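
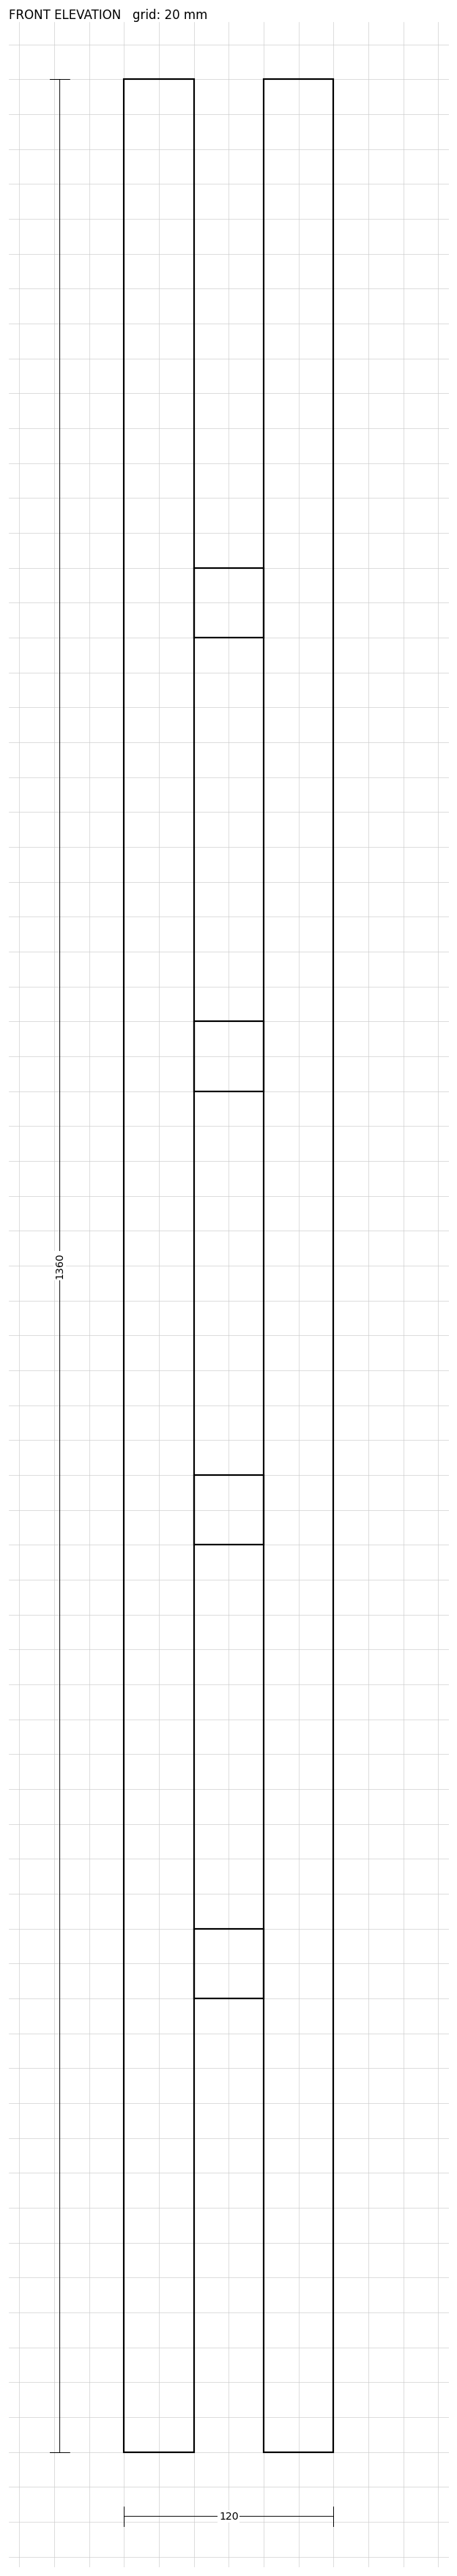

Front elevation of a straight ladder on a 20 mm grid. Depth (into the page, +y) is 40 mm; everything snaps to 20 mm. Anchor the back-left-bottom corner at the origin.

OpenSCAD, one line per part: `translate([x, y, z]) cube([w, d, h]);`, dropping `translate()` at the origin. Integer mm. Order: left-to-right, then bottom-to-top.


cube([40, 40, 1360]);
translate([40, 0, 260]) cube([40, 40, 40]);
translate([40, 0, 520]) cube([40, 40, 40]);
translate([40, 0, 780]) cube([40, 40, 40]);
translate([40, 0, 1040]) cube([40, 40, 40]);
translate([80, 0, 0]) cube([40, 40, 1360]);


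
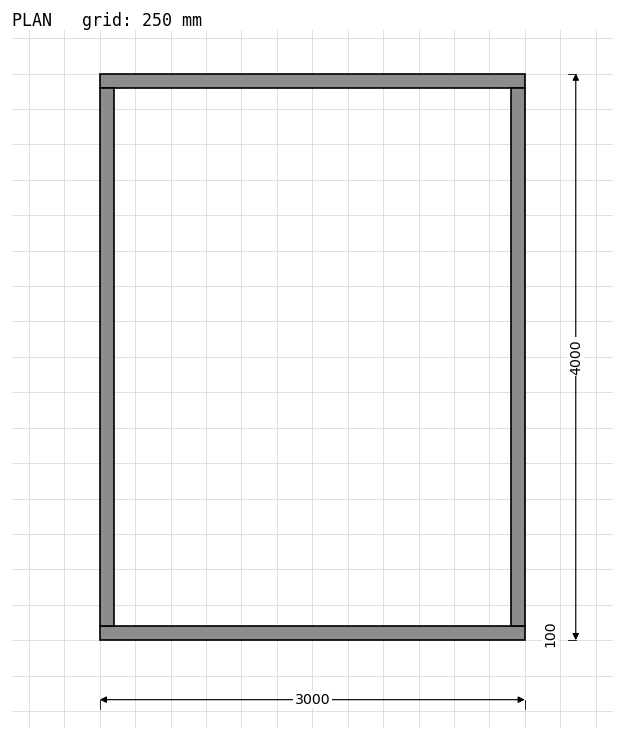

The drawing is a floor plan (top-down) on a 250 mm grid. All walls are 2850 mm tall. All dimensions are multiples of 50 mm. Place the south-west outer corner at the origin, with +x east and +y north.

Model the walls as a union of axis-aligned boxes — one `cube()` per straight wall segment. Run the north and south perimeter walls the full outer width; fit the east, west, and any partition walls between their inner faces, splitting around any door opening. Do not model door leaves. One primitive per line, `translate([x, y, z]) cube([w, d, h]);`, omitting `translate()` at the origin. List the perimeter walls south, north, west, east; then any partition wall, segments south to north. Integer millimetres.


cube([3000, 100, 2850]);
translate([0, 3900, 0]) cube([3000, 100, 2850]);
translate([0, 100, 0]) cube([100, 3800, 2850]);
translate([2900, 100, 0]) cube([100, 3800, 2850]);


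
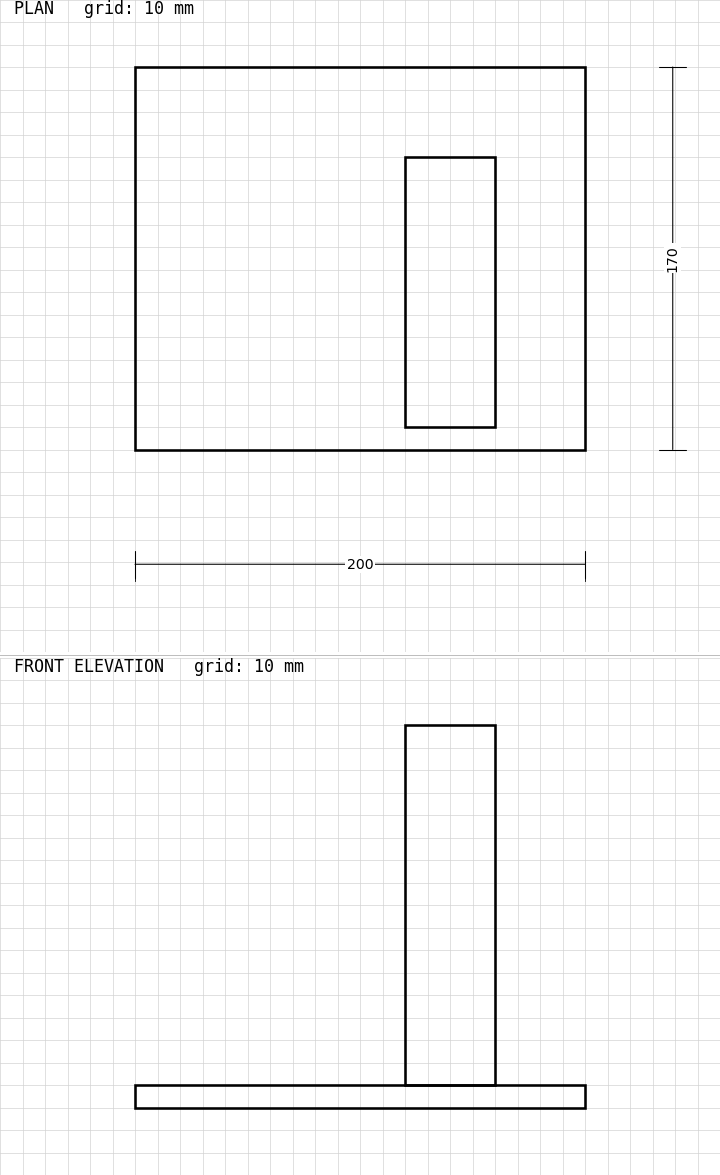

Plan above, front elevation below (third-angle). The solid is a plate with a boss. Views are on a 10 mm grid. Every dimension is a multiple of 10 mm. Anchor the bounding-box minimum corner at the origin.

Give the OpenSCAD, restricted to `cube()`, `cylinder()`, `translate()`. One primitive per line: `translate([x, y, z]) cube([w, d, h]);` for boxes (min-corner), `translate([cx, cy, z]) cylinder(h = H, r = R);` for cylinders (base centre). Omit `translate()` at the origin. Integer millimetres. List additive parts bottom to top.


cube([200, 170, 10]);
translate([120, 10, 10]) cube([40, 120, 160]);


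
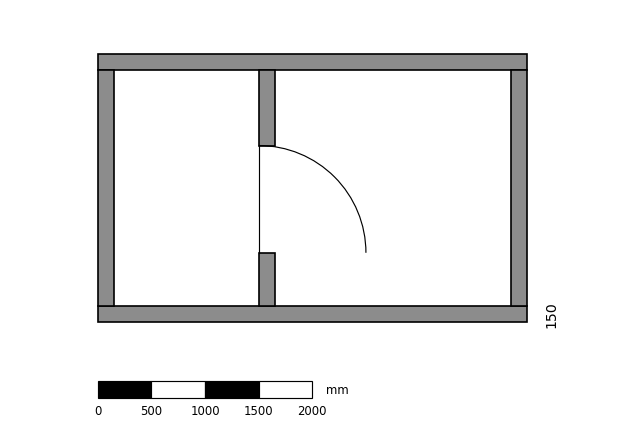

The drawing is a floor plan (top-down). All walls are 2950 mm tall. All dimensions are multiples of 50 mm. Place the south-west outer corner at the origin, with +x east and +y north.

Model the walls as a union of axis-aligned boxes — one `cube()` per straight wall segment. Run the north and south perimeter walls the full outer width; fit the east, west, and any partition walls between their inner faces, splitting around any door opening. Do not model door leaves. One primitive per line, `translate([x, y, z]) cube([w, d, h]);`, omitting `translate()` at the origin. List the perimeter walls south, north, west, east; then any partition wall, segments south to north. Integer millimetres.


cube([4000, 150, 2950]);
translate([0, 2350, 0]) cube([4000, 150, 2950]);
translate([0, 150, 0]) cube([150, 2200, 2950]);
translate([3850, 150, 0]) cube([150, 2200, 2950]);
translate([1500, 150, 0]) cube([150, 500, 2950]);
translate([1500, 1650, 0]) cube([150, 700, 2950]);


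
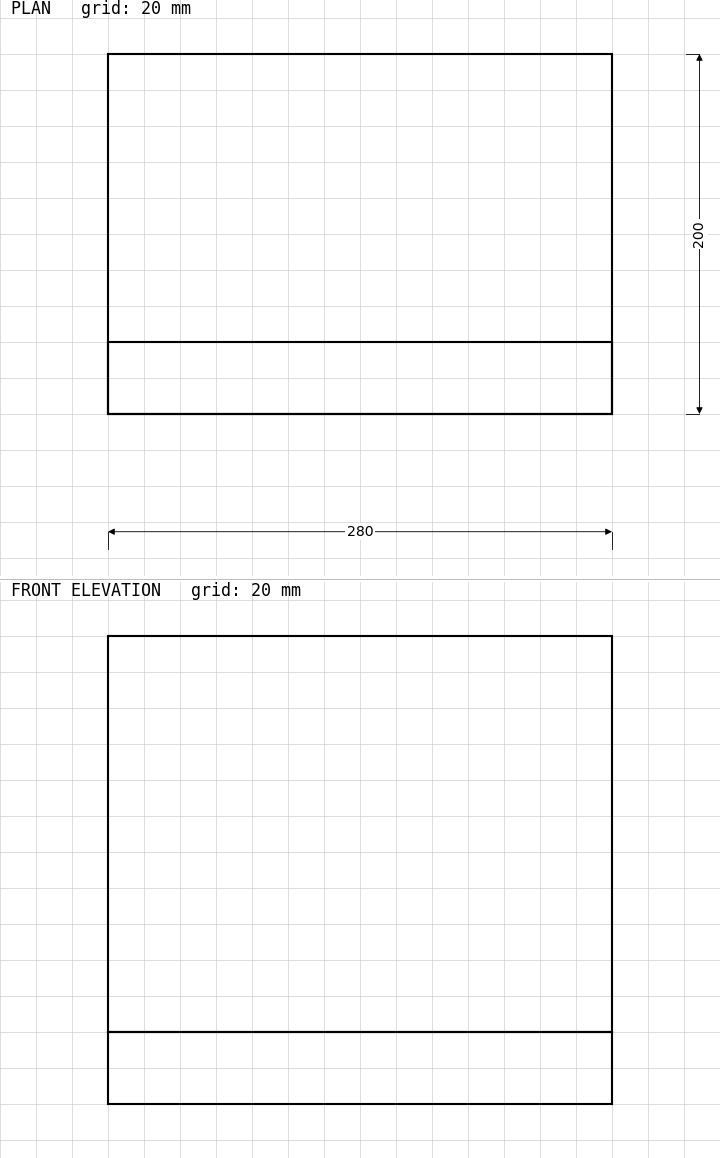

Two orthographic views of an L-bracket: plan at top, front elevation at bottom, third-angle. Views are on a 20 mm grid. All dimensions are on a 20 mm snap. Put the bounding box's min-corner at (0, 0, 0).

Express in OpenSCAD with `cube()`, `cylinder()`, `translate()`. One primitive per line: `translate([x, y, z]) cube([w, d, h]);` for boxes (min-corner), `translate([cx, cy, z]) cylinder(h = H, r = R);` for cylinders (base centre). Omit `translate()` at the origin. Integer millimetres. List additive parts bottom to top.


cube([280, 200, 40]);
translate([0, 0, 40]) cube([280, 40, 220]);


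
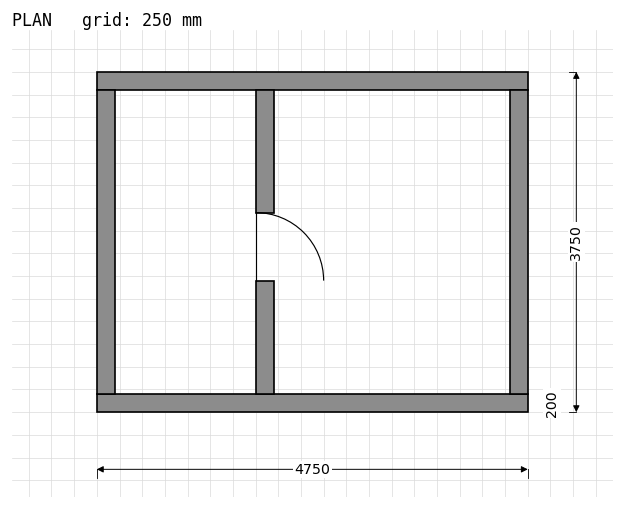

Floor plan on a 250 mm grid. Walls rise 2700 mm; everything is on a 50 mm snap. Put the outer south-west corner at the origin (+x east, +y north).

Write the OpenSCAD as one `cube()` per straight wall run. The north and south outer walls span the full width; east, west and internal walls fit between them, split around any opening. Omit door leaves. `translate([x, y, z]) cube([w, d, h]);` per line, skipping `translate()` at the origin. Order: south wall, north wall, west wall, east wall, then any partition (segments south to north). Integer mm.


cube([4750, 200, 2700]);
translate([0, 3550, 0]) cube([4750, 200, 2700]);
translate([0, 200, 0]) cube([200, 3350, 2700]);
translate([4550, 200, 0]) cube([200, 3350, 2700]);
translate([1750, 200, 0]) cube([200, 1250, 2700]);
translate([1750, 2200, 0]) cube([200, 1350, 2700]);


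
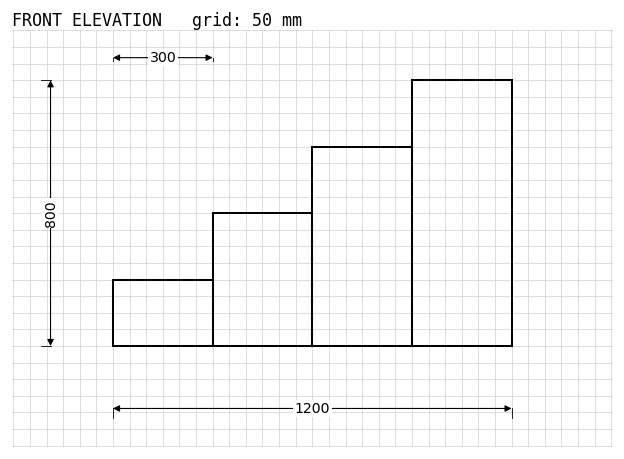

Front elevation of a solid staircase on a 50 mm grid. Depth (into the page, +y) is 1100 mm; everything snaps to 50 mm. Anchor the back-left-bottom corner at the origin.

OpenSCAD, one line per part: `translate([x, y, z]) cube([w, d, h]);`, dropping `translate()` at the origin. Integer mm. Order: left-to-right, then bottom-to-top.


cube([300, 1100, 200]);
translate([300, 0, 0]) cube([300, 1100, 400]);
translate([600, 0, 0]) cube([300, 1100, 600]);
translate([900, 0, 0]) cube([300, 1100, 800]);


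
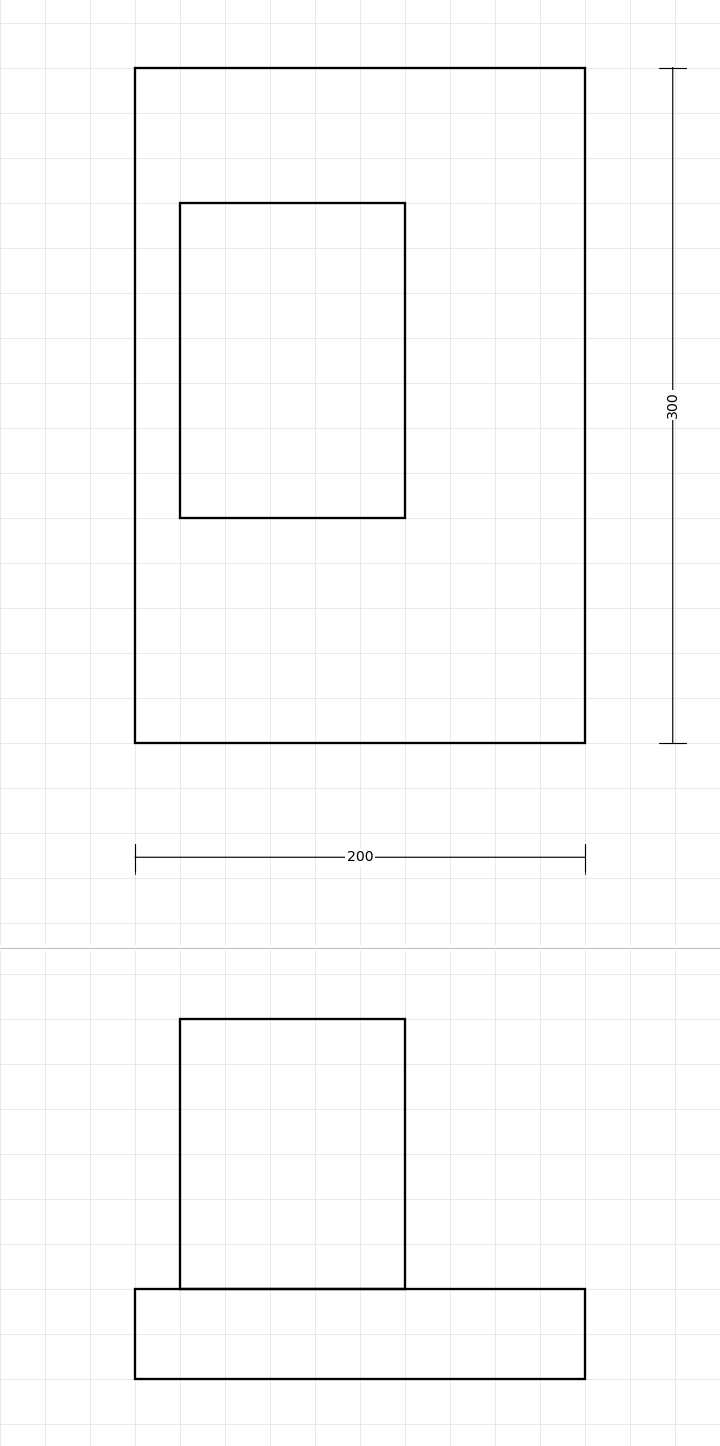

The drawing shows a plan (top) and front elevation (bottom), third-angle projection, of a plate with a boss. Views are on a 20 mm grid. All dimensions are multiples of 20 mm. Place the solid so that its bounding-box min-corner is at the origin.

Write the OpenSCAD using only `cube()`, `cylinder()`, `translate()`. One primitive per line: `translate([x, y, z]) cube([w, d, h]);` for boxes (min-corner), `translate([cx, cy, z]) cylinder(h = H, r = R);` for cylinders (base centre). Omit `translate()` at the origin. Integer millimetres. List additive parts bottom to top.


cube([200, 300, 40]);
translate([20, 100, 40]) cube([100, 140, 120]);


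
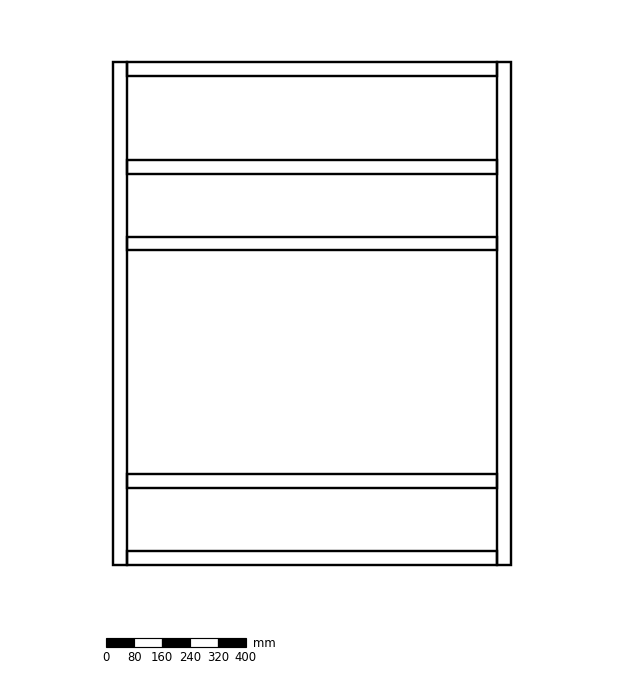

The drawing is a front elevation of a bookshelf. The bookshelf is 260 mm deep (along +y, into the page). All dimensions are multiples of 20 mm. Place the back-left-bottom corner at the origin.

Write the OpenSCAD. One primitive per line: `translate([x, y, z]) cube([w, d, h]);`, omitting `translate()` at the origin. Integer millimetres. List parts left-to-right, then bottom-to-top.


cube([40, 260, 1440]);
translate([40, 0, 0]) cube([1060, 260, 40]);
translate([40, 0, 220]) cube([1060, 260, 40]);
translate([40, 0, 900]) cube([1060, 260, 40]);
translate([40, 0, 1120]) cube([1060, 260, 40]);
translate([40, 0, 1400]) cube([1060, 260, 40]);
translate([1100, 0, 0]) cube([40, 260, 1440]);


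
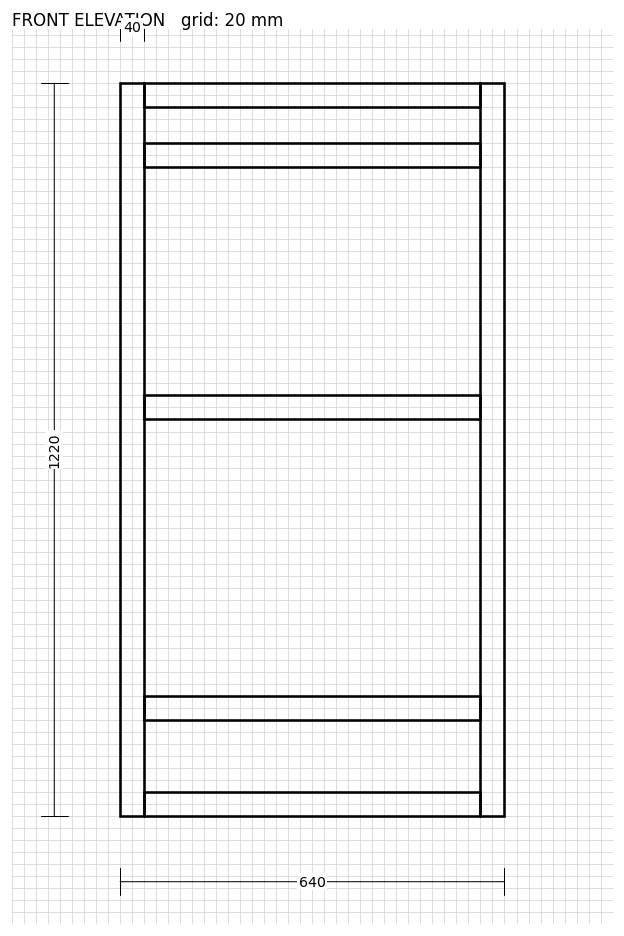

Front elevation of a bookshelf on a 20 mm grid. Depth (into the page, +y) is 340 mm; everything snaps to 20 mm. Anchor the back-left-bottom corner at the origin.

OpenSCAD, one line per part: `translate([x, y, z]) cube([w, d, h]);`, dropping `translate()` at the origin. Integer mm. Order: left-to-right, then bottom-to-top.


cube([40, 340, 1220]);
translate([40, 0, 0]) cube([560, 340, 40]);
translate([40, 0, 160]) cube([560, 340, 40]);
translate([40, 0, 660]) cube([560, 340, 40]);
translate([40, 0, 1080]) cube([560, 340, 40]);
translate([40, 0, 1180]) cube([560, 340, 40]);
translate([600, 0, 0]) cube([40, 340, 1220]);


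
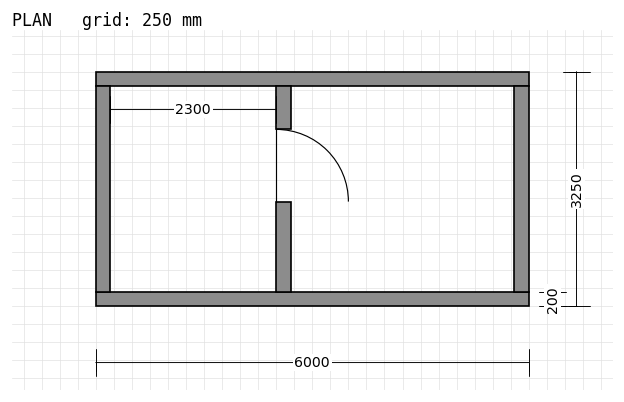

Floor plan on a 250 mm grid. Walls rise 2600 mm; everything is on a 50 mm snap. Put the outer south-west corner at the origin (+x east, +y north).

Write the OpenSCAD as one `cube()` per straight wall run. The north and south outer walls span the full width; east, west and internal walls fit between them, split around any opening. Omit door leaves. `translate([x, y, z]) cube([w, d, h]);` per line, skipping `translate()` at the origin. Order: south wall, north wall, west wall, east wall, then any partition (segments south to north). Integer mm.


cube([6000, 200, 2600]);
translate([0, 3050, 0]) cube([6000, 200, 2600]);
translate([0, 200, 0]) cube([200, 2850, 2600]);
translate([5800, 200, 0]) cube([200, 2850, 2600]);
translate([2500, 200, 0]) cube([200, 1250, 2600]);
translate([2500, 2450, 0]) cube([200, 600, 2600]);


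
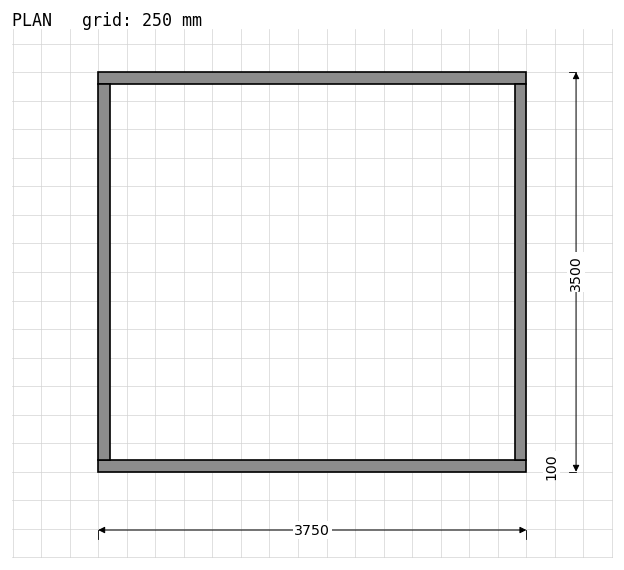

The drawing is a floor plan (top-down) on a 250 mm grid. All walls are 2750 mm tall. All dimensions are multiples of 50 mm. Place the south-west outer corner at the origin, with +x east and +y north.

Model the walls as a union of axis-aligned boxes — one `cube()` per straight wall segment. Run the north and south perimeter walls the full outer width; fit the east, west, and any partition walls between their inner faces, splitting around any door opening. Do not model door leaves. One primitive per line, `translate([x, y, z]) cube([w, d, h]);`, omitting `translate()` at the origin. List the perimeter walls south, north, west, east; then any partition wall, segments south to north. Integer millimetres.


cube([3750, 100, 2750]);
translate([0, 3400, 0]) cube([3750, 100, 2750]);
translate([0, 100, 0]) cube([100, 3300, 2750]);
translate([3650, 100, 0]) cube([100, 3300, 2750]);


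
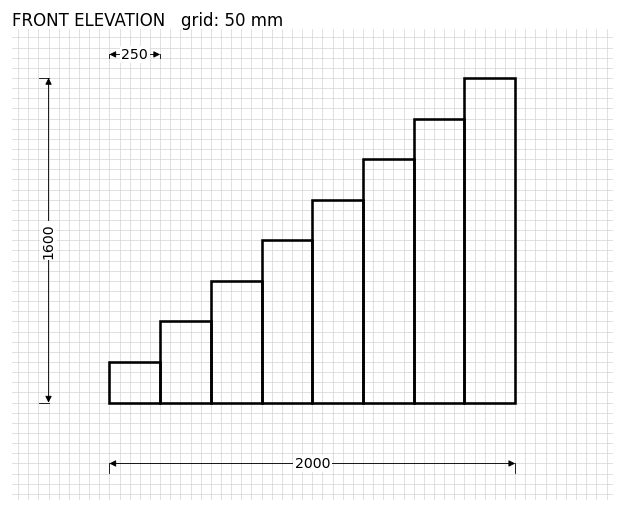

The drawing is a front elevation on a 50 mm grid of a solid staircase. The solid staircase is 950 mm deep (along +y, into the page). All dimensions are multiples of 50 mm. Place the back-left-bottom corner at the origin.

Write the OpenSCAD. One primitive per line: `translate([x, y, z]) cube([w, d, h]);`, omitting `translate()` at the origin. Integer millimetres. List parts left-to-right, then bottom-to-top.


cube([250, 950, 200]);
translate([250, 0, 0]) cube([250, 950, 400]);
translate([500, 0, 0]) cube([250, 950, 600]);
translate([750, 0, 0]) cube([250, 950, 800]);
translate([1000, 0, 0]) cube([250, 950, 1000]);
translate([1250, 0, 0]) cube([250, 950, 1200]);
translate([1500, 0, 0]) cube([250, 950, 1400]);
translate([1750, 0, 0]) cube([250, 950, 1600]);


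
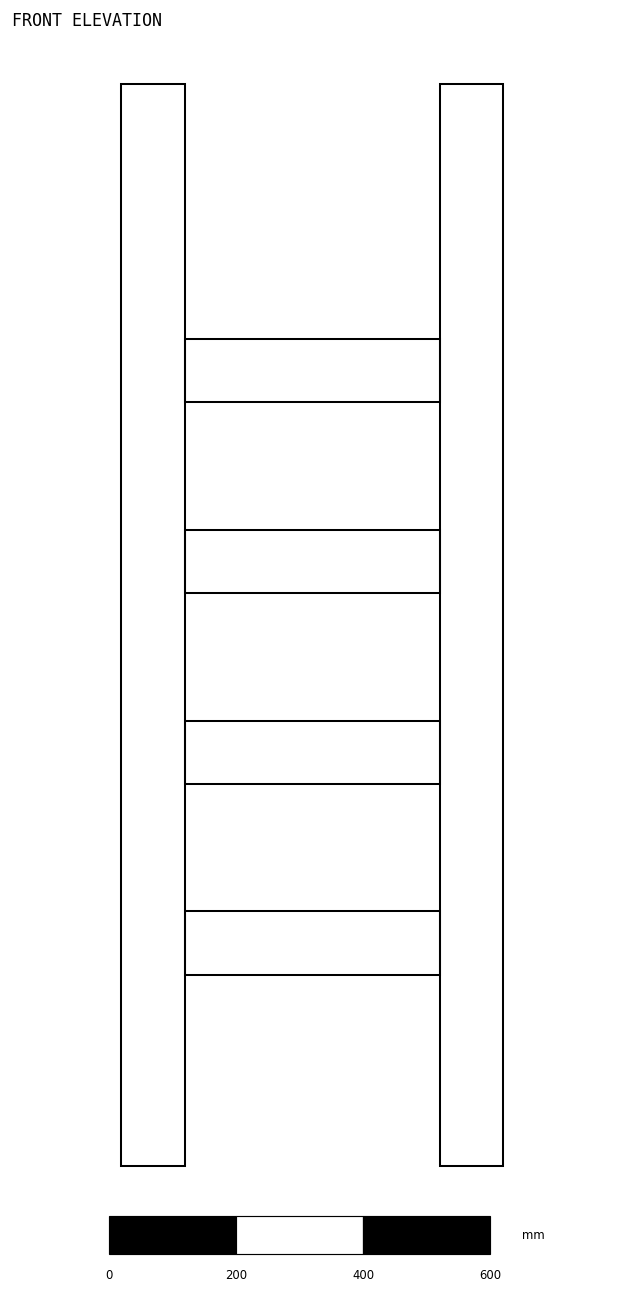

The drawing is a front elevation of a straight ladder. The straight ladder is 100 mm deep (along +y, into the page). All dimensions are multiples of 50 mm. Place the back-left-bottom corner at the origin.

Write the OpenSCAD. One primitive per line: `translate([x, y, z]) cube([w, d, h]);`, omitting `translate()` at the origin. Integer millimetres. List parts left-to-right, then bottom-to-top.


cube([100, 100, 1700]);
translate([100, 0, 300]) cube([400, 100, 100]);
translate([100, 0, 600]) cube([400, 100, 100]);
translate([100, 0, 900]) cube([400, 100, 100]);
translate([100, 0, 1200]) cube([400, 100, 100]);
translate([500, 0, 0]) cube([100, 100, 1700]);


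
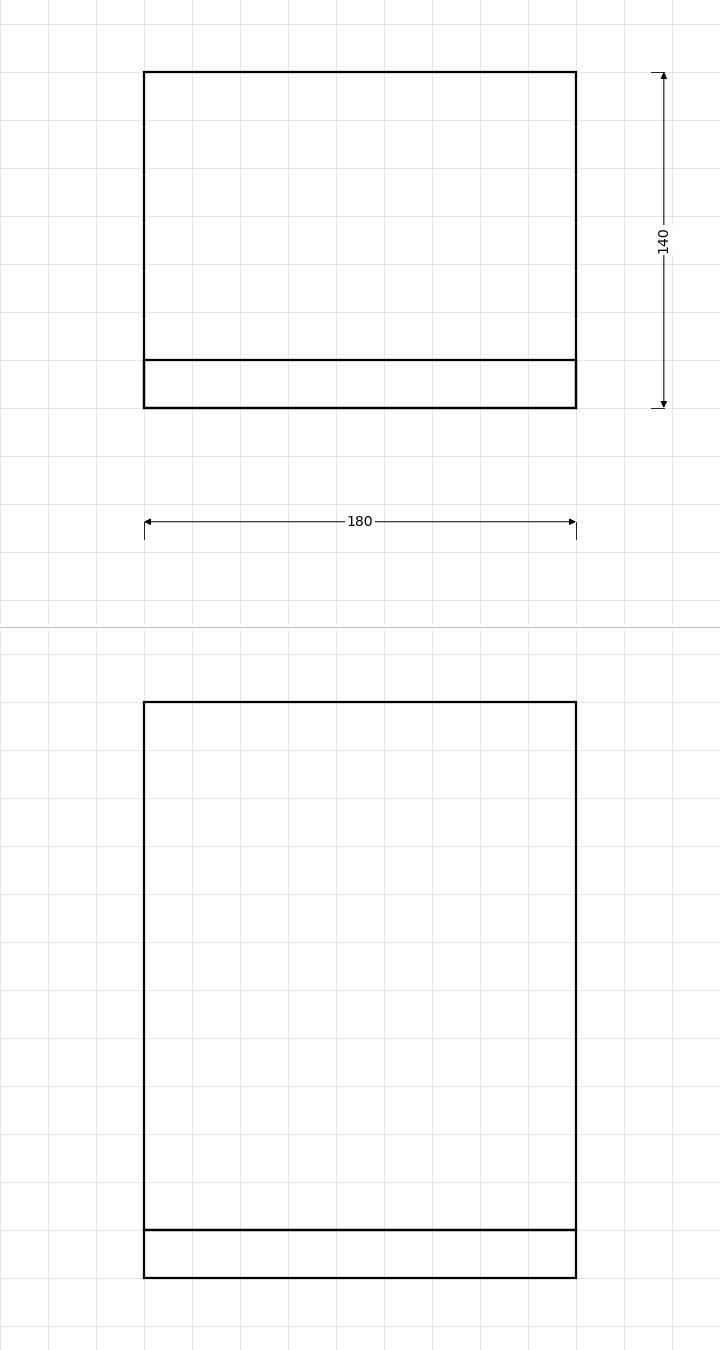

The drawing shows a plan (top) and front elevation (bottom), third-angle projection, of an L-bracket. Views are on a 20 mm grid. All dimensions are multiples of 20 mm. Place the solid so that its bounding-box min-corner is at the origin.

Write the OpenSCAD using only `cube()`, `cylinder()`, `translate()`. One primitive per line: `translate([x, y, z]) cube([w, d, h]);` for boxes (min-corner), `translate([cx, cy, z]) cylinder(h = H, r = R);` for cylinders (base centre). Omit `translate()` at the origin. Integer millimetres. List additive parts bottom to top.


cube([180, 140, 20]);
translate([0, 0, 20]) cube([180, 20, 220]);


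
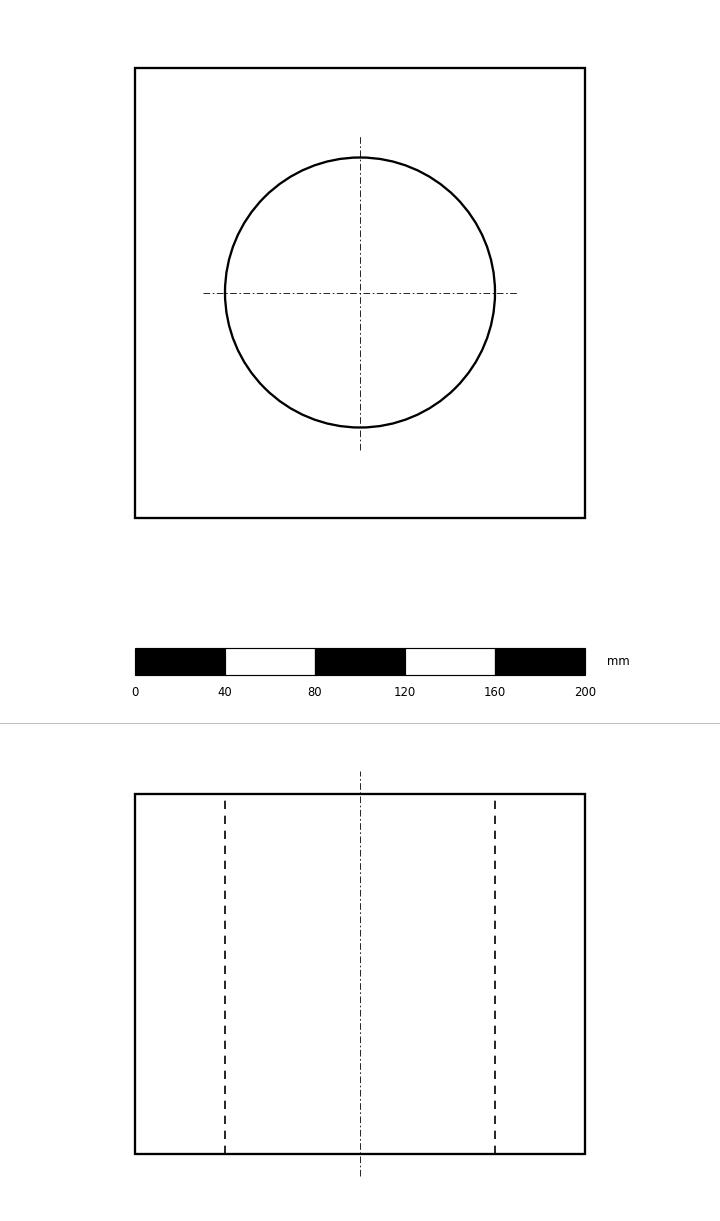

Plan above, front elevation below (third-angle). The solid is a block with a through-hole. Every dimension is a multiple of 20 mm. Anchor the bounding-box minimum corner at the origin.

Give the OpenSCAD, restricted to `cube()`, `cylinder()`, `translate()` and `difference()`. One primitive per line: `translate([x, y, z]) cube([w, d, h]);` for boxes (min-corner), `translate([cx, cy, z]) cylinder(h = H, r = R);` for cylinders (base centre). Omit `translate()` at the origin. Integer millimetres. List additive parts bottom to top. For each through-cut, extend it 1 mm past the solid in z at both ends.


difference() {
  cube([200, 200, 160]);
  translate([100, 100, -1]) cylinder(h = 162, r = 60);
}


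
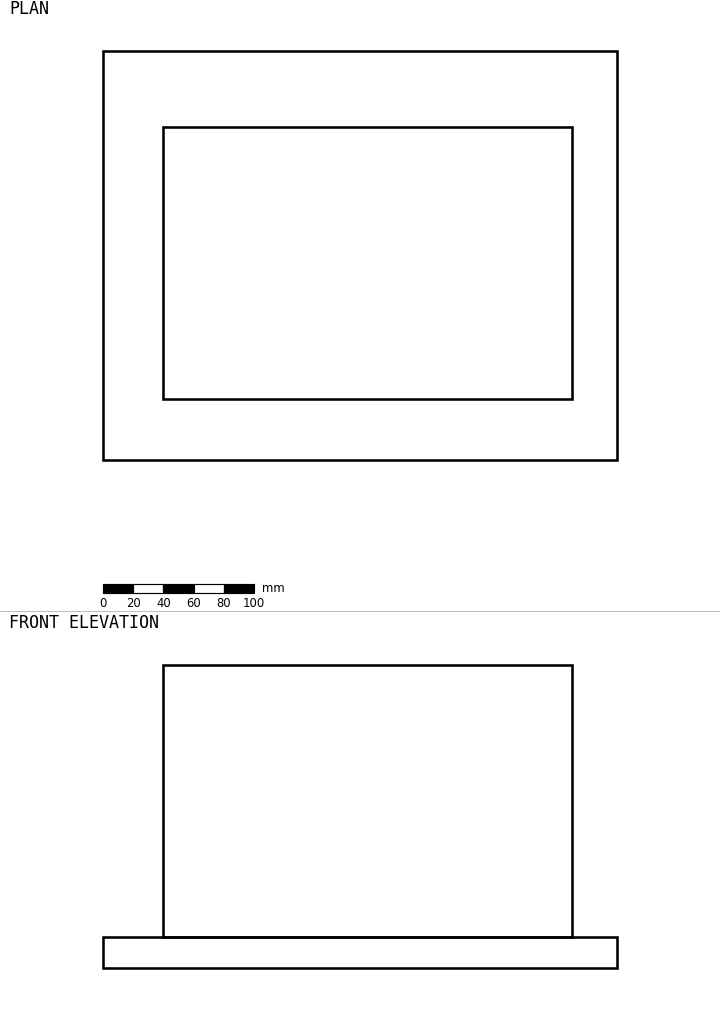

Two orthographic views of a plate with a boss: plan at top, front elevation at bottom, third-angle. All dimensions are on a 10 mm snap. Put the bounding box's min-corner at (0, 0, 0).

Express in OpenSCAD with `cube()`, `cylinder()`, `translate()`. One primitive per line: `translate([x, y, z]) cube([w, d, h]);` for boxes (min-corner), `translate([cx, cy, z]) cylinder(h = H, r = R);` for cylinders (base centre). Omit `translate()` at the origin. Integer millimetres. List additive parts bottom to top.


cube([340, 270, 20]);
translate([40, 40, 20]) cube([270, 180, 180]);


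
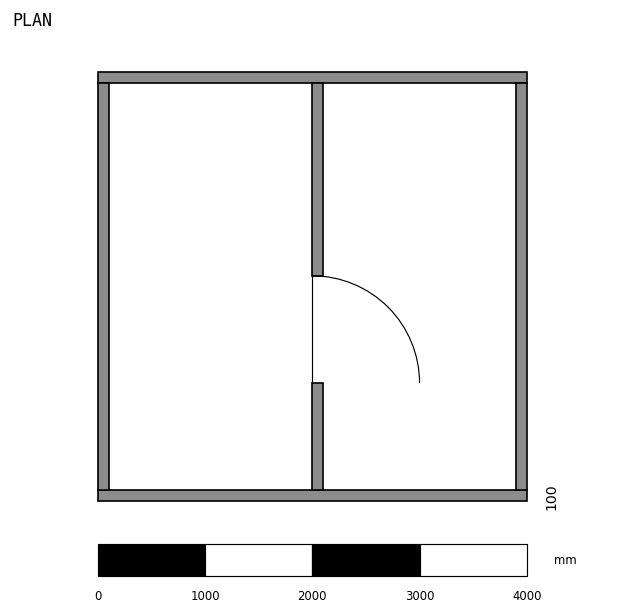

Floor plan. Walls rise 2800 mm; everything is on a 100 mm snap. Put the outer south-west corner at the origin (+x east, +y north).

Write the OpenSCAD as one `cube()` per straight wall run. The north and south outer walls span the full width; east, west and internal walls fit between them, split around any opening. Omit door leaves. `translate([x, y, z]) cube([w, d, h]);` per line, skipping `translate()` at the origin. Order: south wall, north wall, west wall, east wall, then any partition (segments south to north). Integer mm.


cube([4000, 100, 2800]);
translate([0, 3900, 0]) cube([4000, 100, 2800]);
translate([0, 100, 0]) cube([100, 3800, 2800]);
translate([3900, 100, 0]) cube([100, 3800, 2800]);
translate([2000, 100, 0]) cube([100, 1000, 2800]);
translate([2000, 2100, 0]) cube([100, 1800, 2800]);


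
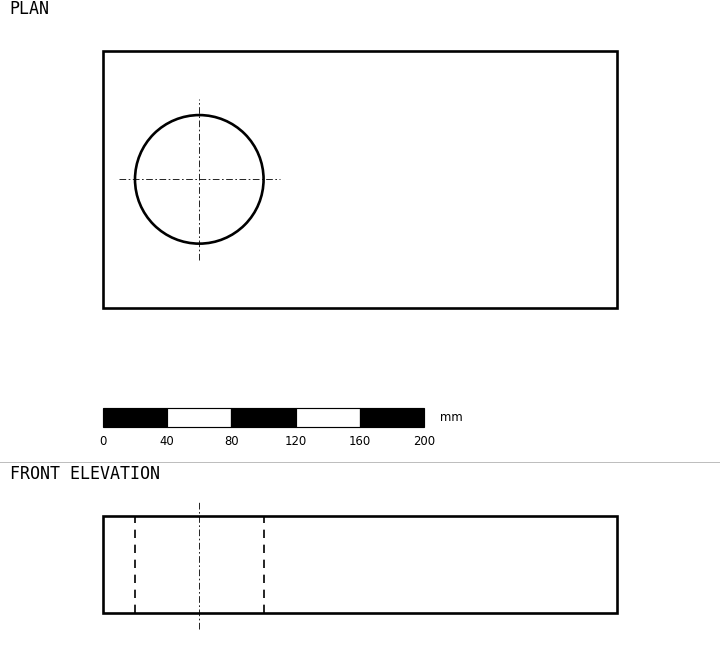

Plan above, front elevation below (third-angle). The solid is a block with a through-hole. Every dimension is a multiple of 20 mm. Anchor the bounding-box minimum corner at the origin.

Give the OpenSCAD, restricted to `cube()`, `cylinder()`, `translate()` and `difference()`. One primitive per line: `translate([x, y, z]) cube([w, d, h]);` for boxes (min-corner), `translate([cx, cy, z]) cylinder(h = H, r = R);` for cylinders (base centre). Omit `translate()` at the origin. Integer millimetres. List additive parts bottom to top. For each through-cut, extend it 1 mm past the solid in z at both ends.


difference() {
  cube([320, 160, 60]);
  translate([60, 80, -1]) cylinder(h = 62, r = 40);
}


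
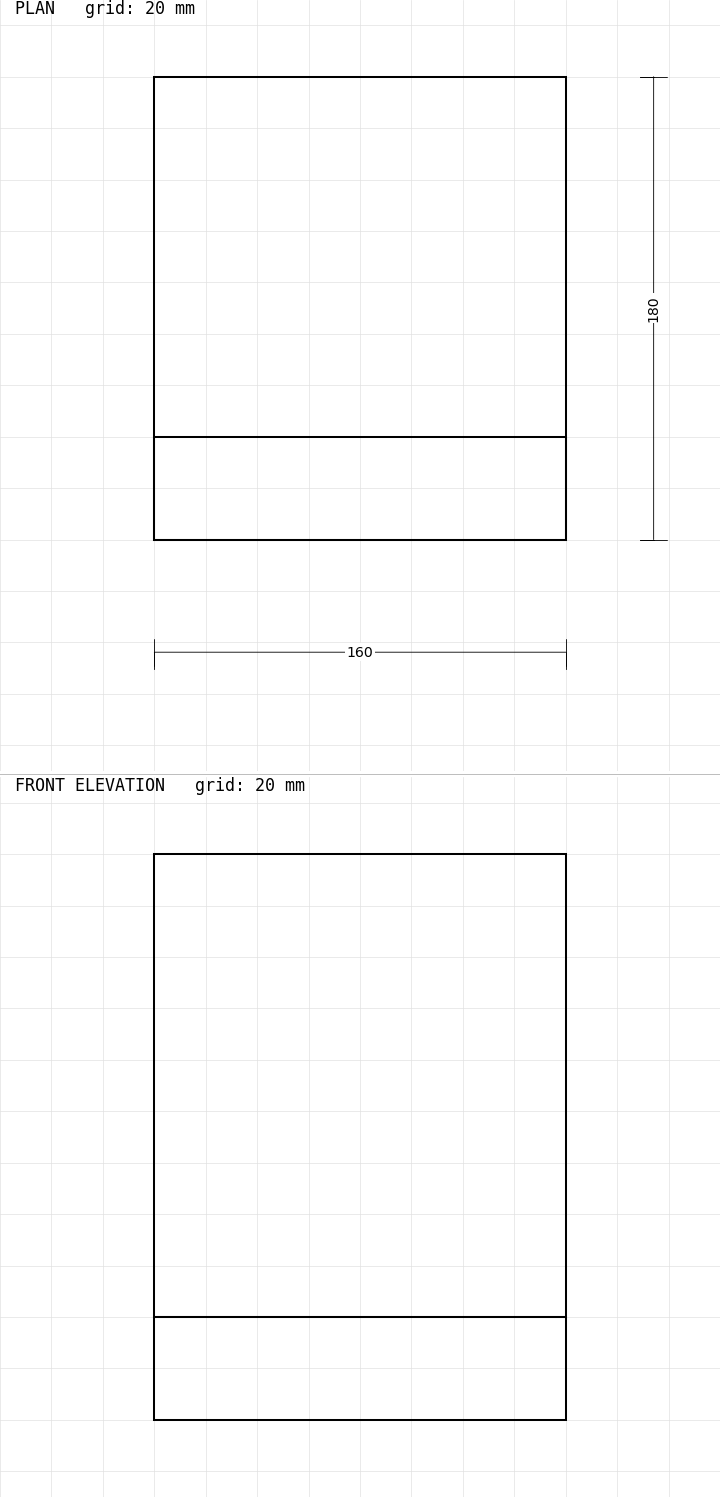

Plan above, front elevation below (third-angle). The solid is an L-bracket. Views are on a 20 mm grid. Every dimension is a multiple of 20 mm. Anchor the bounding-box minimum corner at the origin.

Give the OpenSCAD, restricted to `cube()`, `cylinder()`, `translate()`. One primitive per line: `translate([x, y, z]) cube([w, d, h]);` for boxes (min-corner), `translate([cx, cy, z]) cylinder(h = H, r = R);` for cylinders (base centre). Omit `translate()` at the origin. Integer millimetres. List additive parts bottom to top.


cube([160, 180, 40]);
translate([0, 0, 40]) cube([160, 40, 180]);


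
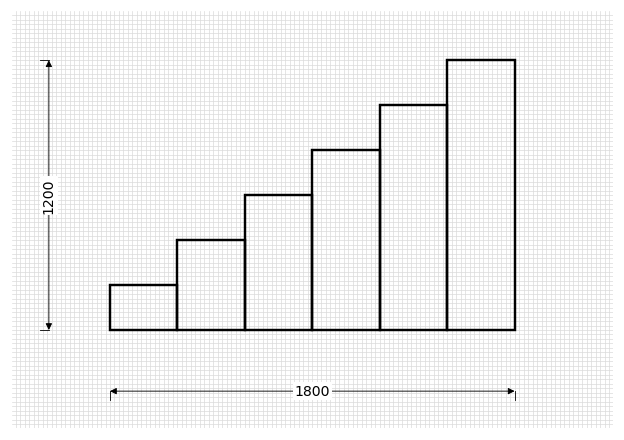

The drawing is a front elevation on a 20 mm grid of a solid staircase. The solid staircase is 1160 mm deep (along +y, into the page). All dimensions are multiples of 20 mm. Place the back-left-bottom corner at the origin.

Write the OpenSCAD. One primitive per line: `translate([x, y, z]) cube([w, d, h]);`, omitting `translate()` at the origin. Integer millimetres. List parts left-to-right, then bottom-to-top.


cube([300, 1160, 200]);
translate([300, 0, 0]) cube([300, 1160, 400]);
translate([600, 0, 0]) cube([300, 1160, 600]);
translate([900, 0, 0]) cube([300, 1160, 800]);
translate([1200, 0, 0]) cube([300, 1160, 1000]);
translate([1500, 0, 0]) cube([300, 1160, 1200]);


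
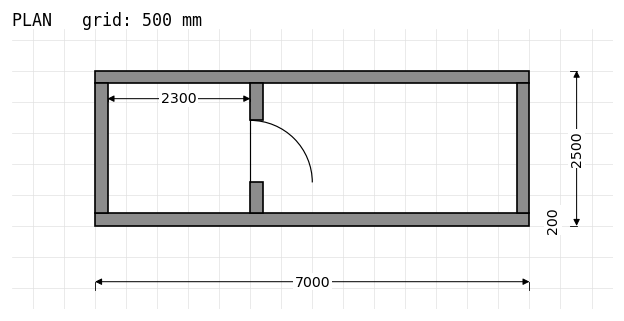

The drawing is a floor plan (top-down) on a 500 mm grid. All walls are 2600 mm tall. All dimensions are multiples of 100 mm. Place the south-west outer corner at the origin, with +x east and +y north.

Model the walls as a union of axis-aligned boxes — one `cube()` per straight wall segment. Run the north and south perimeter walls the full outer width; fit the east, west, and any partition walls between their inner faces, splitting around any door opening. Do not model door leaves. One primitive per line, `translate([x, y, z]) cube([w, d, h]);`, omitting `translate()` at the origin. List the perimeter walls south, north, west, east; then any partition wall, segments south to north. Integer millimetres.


cube([7000, 200, 2600]);
translate([0, 2300, 0]) cube([7000, 200, 2600]);
translate([0, 200, 0]) cube([200, 2100, 2600]);
translate([6800, 200, 0]) cube([200, 2100, 2600]);
translate([2500, 200, 0]) cube([200, 500, 2600]);
translate([2500, 1700, 0]) cube([200, 600, 2600]);


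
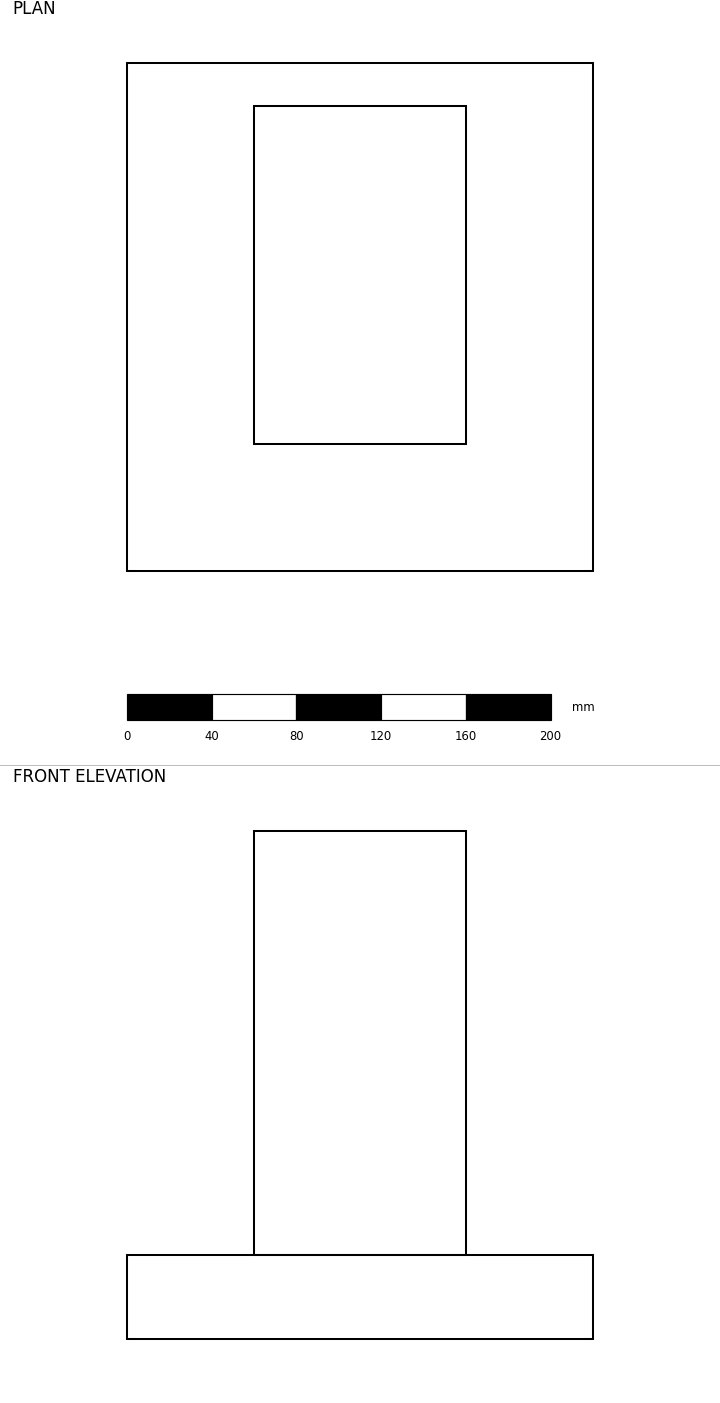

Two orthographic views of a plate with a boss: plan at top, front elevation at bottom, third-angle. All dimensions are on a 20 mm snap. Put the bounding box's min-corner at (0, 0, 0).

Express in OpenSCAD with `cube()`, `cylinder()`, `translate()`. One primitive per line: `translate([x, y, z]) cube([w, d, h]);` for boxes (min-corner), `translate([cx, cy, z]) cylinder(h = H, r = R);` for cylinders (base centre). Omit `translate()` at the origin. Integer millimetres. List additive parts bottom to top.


cube([220, 240, 40]);
translate([60, 60, 40]) cube([100, 160, 200]);


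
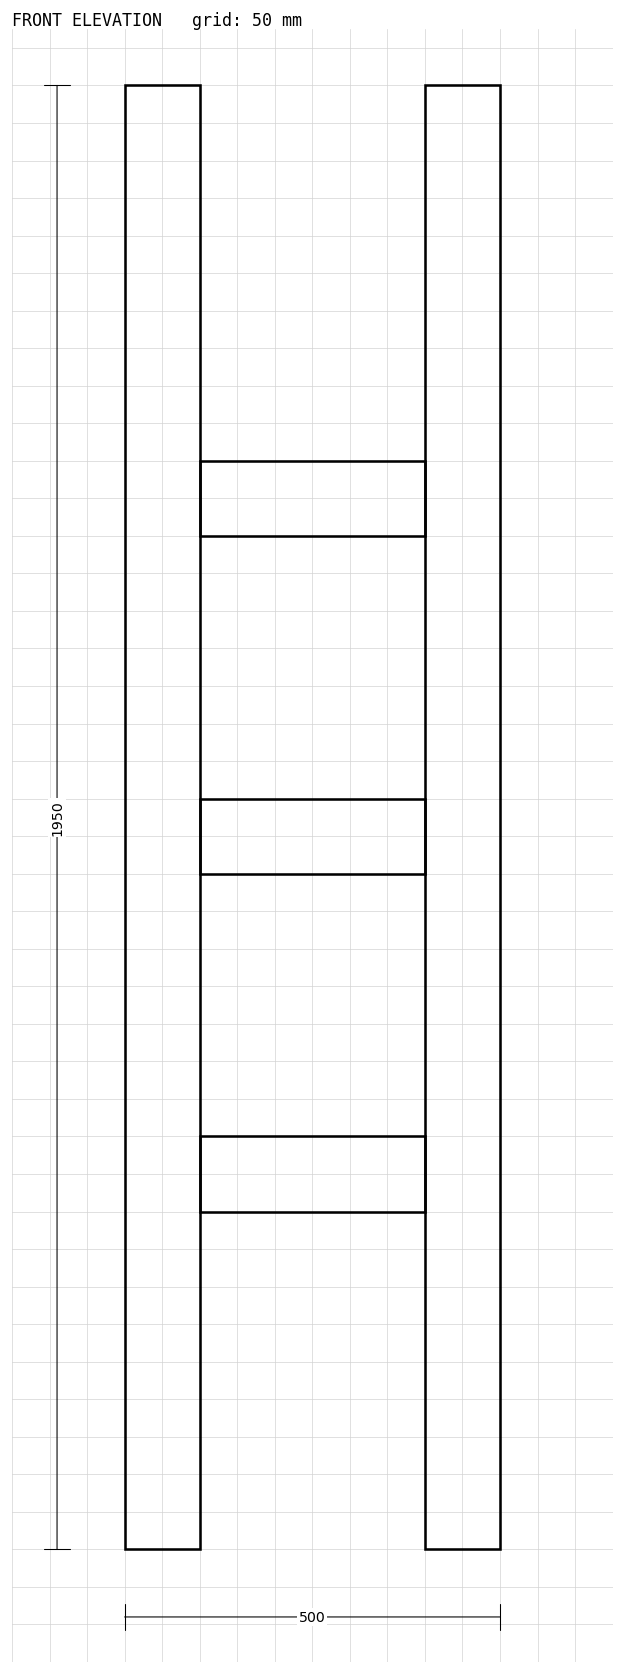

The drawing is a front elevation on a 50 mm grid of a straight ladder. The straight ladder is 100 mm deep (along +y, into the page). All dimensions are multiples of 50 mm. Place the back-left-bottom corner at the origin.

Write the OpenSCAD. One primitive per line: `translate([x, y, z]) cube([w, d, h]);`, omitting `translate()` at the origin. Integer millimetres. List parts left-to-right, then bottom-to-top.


cube([100, 100, 1950]);
translate([100, 0, 450]) cube([300, 100, 100]);
translate([100, 0, 900]) cube([300, 100, 100]);
translate([100, 0, 1350]) cube([300, 100, 100]);
translate([400, 0, 0]) cube([100, 100, 1950]);


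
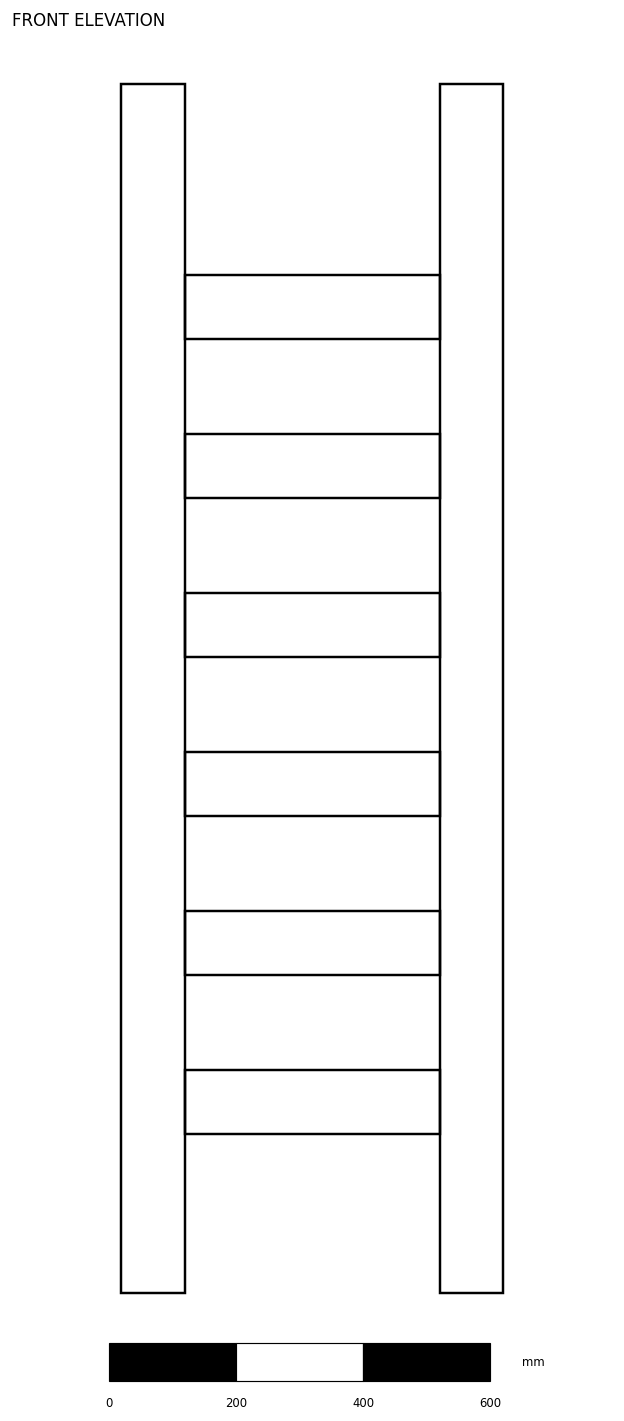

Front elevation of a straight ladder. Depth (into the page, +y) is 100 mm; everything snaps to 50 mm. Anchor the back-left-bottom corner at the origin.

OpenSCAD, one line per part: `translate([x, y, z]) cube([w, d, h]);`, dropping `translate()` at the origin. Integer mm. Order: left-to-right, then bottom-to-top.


cube([100, 100, 1900]);
translate([100, 0, 250]) cube([400, 100, 100]);
translate([100, 0, 500]) cube([400, 100, 100]);
translate([100, 0, 750]) cube([400, 100, 100]);
translate([100, 0, 1000]) cube([400, 100, 100]);
translate([100, 0, 1250]) cube([400, 100, 100]);
translate([100, 0, 1500]) cube([400, 100, 100]);
translate([500, 0, 0]) cube([100, 100, 1900]);


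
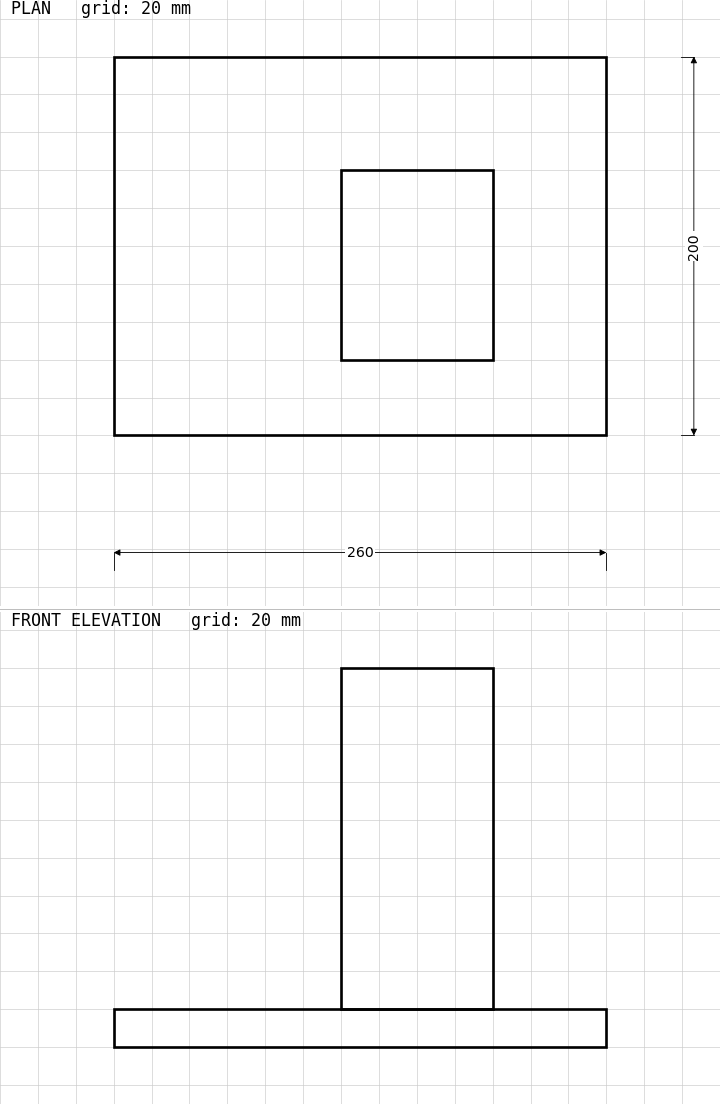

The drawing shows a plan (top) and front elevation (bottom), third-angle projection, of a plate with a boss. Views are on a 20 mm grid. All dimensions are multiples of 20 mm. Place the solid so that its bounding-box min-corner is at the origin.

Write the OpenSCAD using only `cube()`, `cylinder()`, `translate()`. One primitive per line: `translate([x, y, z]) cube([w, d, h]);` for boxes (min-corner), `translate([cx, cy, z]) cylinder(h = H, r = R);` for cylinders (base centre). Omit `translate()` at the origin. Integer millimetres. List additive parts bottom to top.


cube([260, 200, 20]);
translate([120, 40, 20]) cube([80, 100, 180]);


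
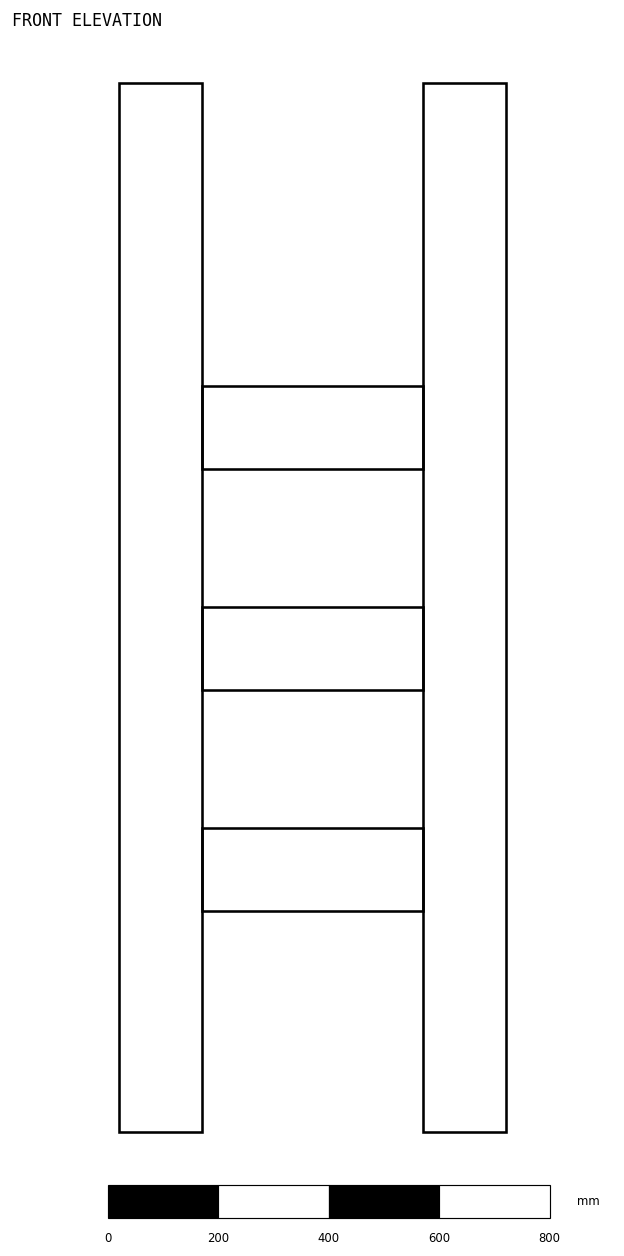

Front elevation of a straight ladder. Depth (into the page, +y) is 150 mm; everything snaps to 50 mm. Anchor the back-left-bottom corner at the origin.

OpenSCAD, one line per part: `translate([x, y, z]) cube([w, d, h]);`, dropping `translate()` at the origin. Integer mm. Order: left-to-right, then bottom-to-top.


cube([150, 150, 1900]);
translate([150, 0, 400]) cube([400, 150, 150]);
translate([150, 0, 800]) cube([400, 150, 150]);
translate([150, 0, 1200]) cube([400, 150, 150]);
translate([550, 0, 0]) cube([150, 150, 1900]);


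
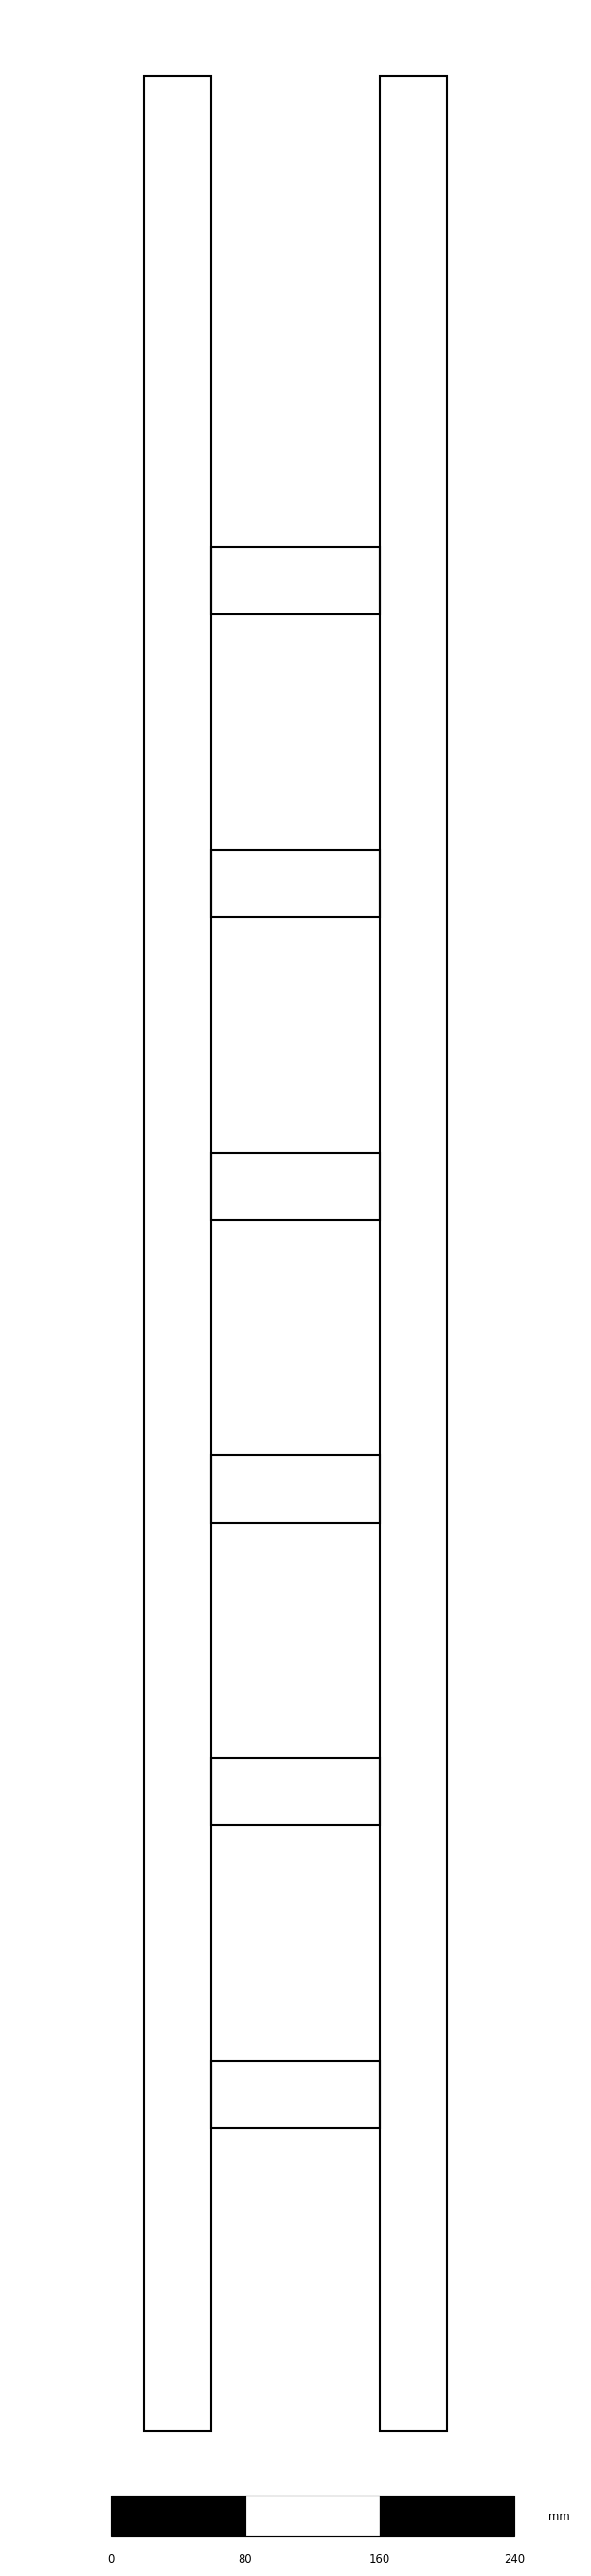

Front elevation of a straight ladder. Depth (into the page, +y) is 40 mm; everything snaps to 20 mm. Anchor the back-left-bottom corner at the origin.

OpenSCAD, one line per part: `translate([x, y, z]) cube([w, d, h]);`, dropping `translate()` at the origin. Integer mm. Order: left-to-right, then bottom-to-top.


cube([40, 40, 1400]);
translate([40, 0, 180]) cube([100, 40, 40]);
translate([40, 0, 360]) cube([100, 40, 40]);
translate([40, 0, 540]) cube([100, 40, 40]);
translate([40, 0, 720]) cube([100, 40, 40]);
translate([40, 0, 900]) cube([100, 40, 40]);
translate([40, 0, 1080]) cube([100, 40, 40]);
translate([140, 0, 0]) cube([40, 40, 1400]);


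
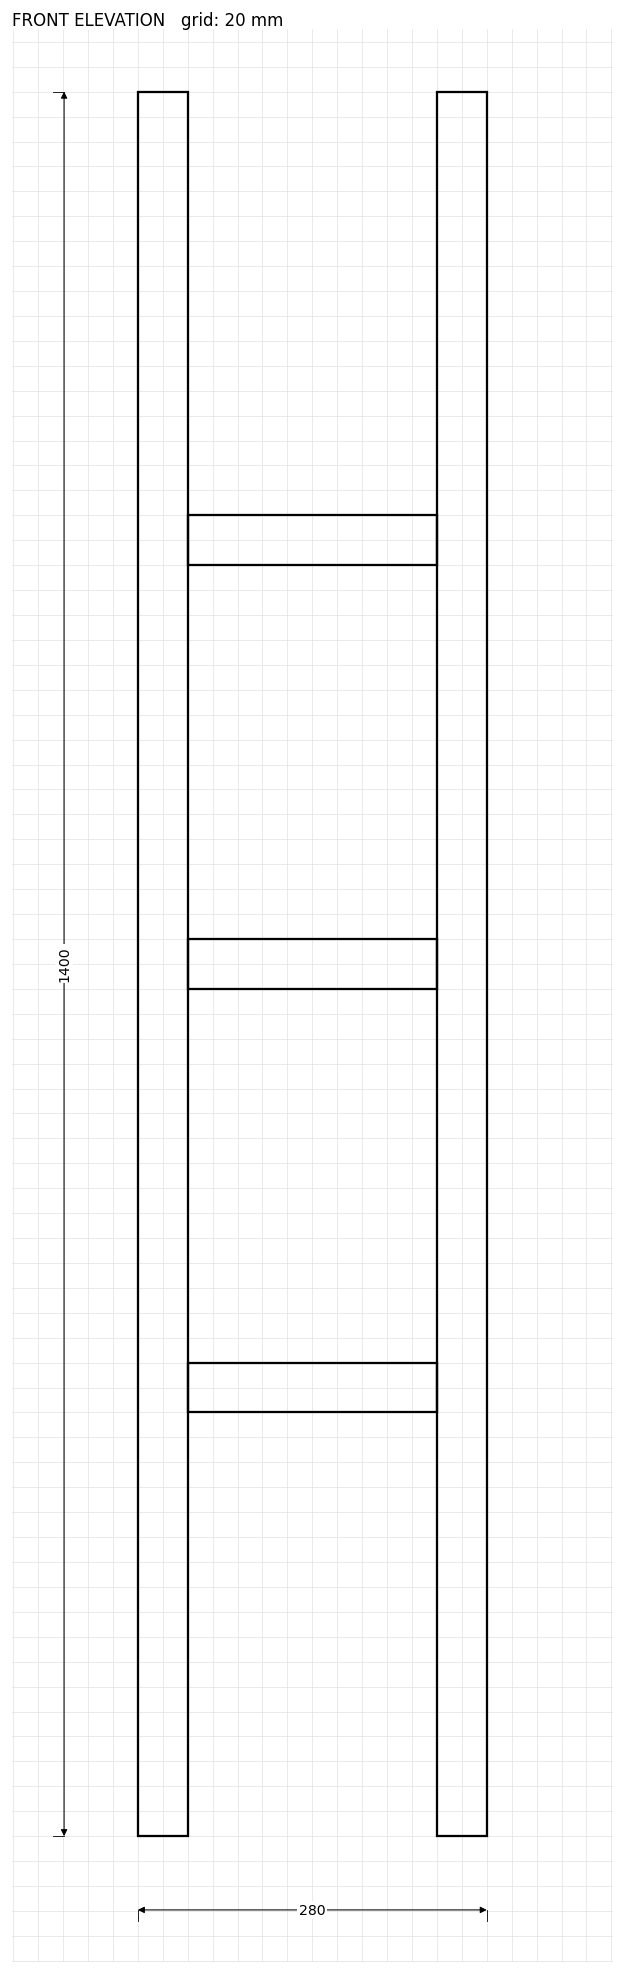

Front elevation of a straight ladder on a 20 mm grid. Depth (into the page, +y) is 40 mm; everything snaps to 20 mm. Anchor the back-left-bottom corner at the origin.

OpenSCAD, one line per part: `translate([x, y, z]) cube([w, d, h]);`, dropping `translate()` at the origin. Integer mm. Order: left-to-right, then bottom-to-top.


cube([40, 40, 1400]);
translate([40, 0, 340]) cube([200, 40, 40]);
translate([40, 0, 680]) cube([200, 40, 40]);
translate([40, 0, 1020]) cube([200, 40, 40]);
translate([240, 0, 0]) cube([40, 40, 1400]);


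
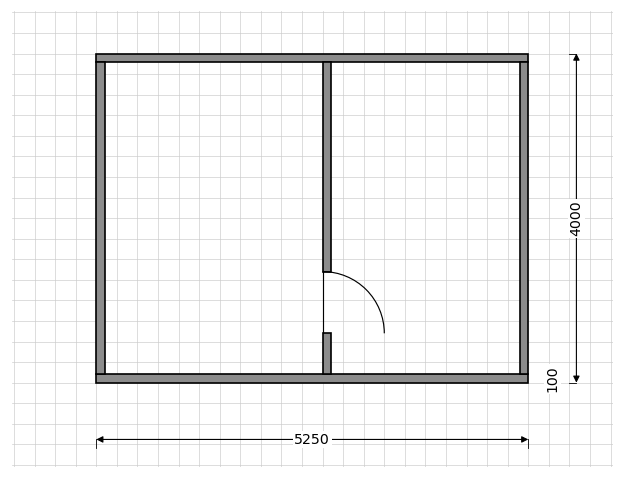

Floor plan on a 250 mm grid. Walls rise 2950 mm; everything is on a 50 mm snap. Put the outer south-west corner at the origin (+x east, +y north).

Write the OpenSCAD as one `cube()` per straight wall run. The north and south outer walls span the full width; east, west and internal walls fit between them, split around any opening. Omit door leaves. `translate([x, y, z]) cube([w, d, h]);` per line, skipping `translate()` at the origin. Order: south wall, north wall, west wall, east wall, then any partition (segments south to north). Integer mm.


cube([5250, 100, 2950]);
translate([0, 3900, 0]) cube([5250, 100, 2950]);
translate([0, 100, 0]) cube([100, 3800, 2950]);
translate([5150, 100, 0]) cube([100, 3800, 2950]);
translate([2750, 100, 0]) cube([100, 500, 2950]);
translate([2750, 1350, 0]) cube([100, 2550, 2950]);


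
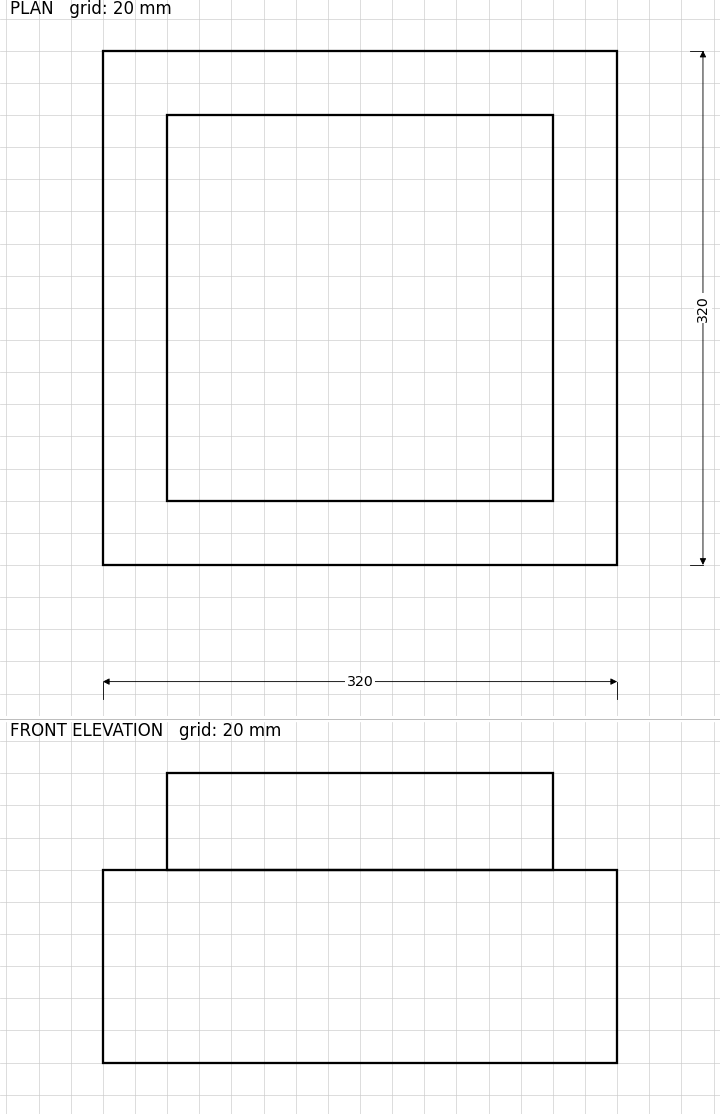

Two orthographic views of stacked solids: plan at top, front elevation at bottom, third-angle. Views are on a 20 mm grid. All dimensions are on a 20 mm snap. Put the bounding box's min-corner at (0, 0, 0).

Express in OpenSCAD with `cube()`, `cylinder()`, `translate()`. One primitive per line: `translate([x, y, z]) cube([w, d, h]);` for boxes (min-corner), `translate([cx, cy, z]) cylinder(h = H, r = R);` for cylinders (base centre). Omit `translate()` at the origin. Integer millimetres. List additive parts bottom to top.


cube([320, 320, 120]);
translate([40, 40, 120]) cube([240, 240, 60]);


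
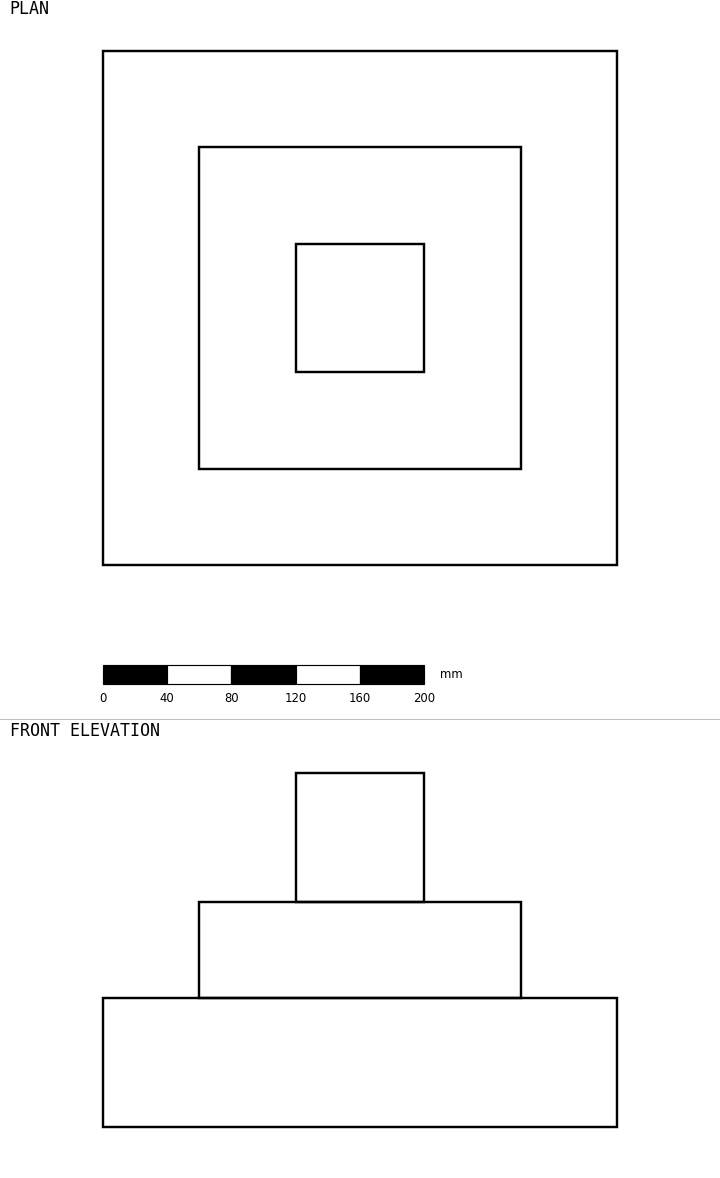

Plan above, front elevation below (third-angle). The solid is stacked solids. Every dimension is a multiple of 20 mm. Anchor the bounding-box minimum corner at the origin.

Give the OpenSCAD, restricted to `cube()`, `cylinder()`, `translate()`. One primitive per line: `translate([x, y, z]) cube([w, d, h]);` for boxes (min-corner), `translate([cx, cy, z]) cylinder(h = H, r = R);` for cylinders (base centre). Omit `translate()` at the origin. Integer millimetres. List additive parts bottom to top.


cube([320, 320, 80]);
translate([60, 60, 80]) cube([200, 200, 60]);
translate([120, 120, 140]) cube([80, 80, 80]);


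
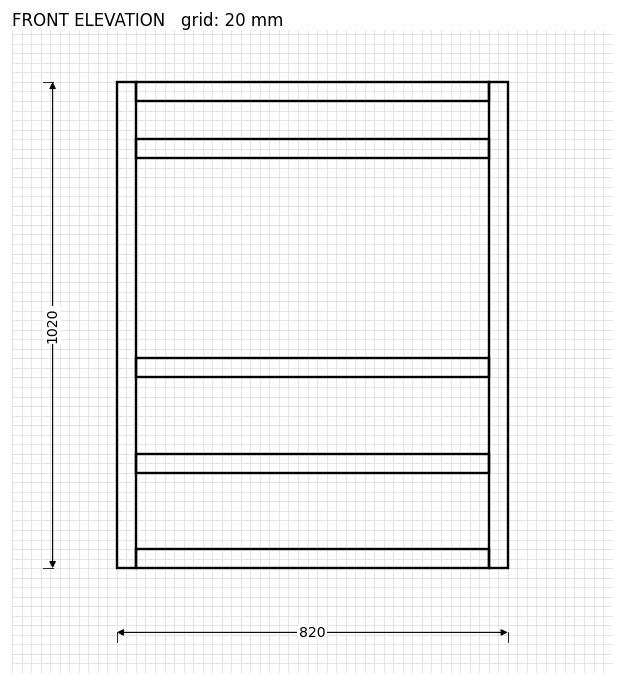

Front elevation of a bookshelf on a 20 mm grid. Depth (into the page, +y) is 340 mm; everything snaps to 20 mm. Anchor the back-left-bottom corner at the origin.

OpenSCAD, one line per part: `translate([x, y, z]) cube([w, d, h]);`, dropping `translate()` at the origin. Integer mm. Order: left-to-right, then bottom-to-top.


cube([40, 340, 1020]);
translate([40, 0, 0]) cube([740, 340, 40]);
translate([40, 0, 200]) cube([740, 340, 40]);
translate([40, 0, 400]) cube([740, 340, 40]);
translate([40, 0, 860]) cube([740, 340, 40]);
translate([40, 0, 980]) cube([740, 340, 40]);
translate([780, 0, 0]) cube([40, 340, 1020]);
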